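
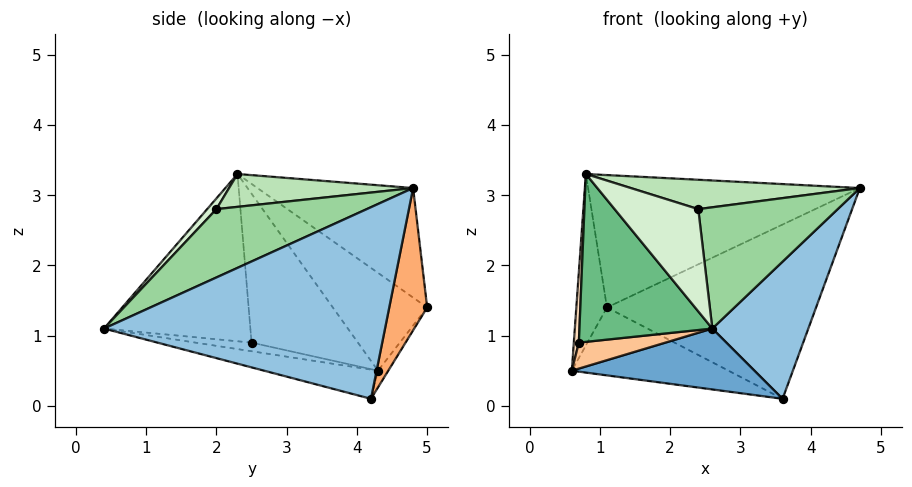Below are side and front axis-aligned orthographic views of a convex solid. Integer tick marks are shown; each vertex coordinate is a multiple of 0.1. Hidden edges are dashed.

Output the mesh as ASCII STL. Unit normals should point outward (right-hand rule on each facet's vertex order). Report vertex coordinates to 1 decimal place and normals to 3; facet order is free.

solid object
 facet normal -0.136 -0.218 -0.966
  outer loop
   vertex 3.6 4.2 0.1
   vertex 2.6 0.4 1.1
   vertex 0.6 4.3 0.5
  endloop
 endfacet
 facet normal 0.911 -0.311 -0.272
  outer loop
   vertex 3.6 4.2 0.1
   vertex 4.7 4.8 3.1
   vertex 2.6 0.4 1.1
  endloop
 endfacet
 facet normal -0.914 0.297 0.277
  outer loop
   vertex 1.1 5.0 1.4
   vertex 0.6 4.3 0.5
   vertex 0.8 2.3 3.3
  endloop
 endfacet
 facet normal -0.325 0.568 0.756
  outer loop
   vertex 1.1 5.0 1.4
   vertex 0.8 2.3 3.3
   vertex 4.7 4.8 3.1
  endloop
 endfacet
 facet normal -0.053 0.802 -0.595
  outer loop
   vertex 1.1 5.0 1.4
   vertex 3.6 4.2 0.1
   vertex 0.6 4.3 0.5
  endloop
 endfacet
 facet normal 0.173 0.952 -0.254
  outer loop
   vertex 1.1 5.0 1.4
   vertex 4.7 4.8 3.1
   vertex 3.6 4.2 0.1
  endloop
 endfacet
 facet normal -0.144 -0.222 -0.964
  outer loop
   vertex 0.7 2.5 0.9
   vertex 0.6 4.3 0.5
   vertex 2.6 0.4 1.1
  endloop
 endfacet
 facet normal -0.998 -0.047 0.038
  outer loop
   vertex 0.7 2.5 0.9
   vertex 0.8 2.3 3.3
   vertex 0.6 4.3 0.5
  endloop
 endfacet
 facet normal -0.740 -0.672 -0.025
  outer loop
   vertex 0.7 2.5 0.9
   vertex 2.6 0.4 1.1
   vertex 0.8 2.3 3.3
  endloop
 endfacet
 facet normal 0.593 -0.550 0.588
  outer loop
   vertex 2.4 2.0 2.8
   vertex 2.6 0.4 1.1
   vertex 4.7 4.8 3.1
  endloop
 endfacet
 facet normal 0.235 -0.292 0.927
  outer loop
   vertex 2.4 2.0 2.8
   vertex 4.7 4.8 3.1
   vertex 0.8 2.3 3.3
  endloop
 endfacet
 facet normal 0.080 -0.721 0.688
  outer loop
   vertex 2.4 2.0 2.8
   vertex 0.8 2.3 3.3
   vertex 2.6 0.4 1.1
  endloop
 endfacet
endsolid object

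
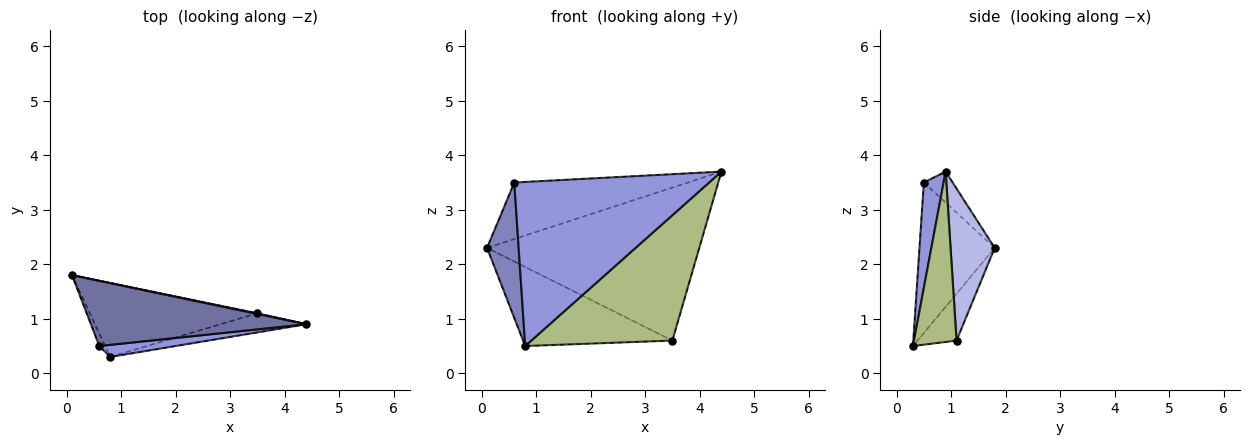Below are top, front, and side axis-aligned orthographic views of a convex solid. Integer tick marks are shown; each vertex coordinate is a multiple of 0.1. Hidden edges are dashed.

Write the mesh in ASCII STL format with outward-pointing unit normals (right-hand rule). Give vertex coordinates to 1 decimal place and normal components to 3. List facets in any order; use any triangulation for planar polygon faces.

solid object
 facet normal -0.108 0.652 0.751
  outer loop
   vertex 0.6 0.5 3.5
   vertex 4.4 0.9 3.7
   vertex 0.1 1.8 2.3
  endloop
 endfacet
 facet normal -0.921 -0.387 -0.036
  outer loop
   vertex 0.6 0.5 3.5
   vertex 0.1 1.8 2.3
   vertex 0.8 0.3 0.5
  endloop
 endfacet
 facet normal 0.101 -0.992 0.073
  outer loop
   vertex 0.6 0.5 3.5
   vertex 0.8 0.3 0.5
   vertex 4.4 0.9 3.7
  endloop
 endfacet
 facet normal 0.204 0.979 0.004
  outer loop
   vertex 3.5 1.1 0.6
   vertex 0.1 1.8 2.3
   vertex 4.4 0.9 3.7
  endloop
 endfacet
 facet normal -0.188 0.717 -0.671
  outer loop
   vertex 3.5 1.1 0.6
   vertex 0.8 0.3 0.5
   vertex 0.1 1.8 2.3
  endloop
 endfacet
 facet normal 0.286 -0.947 -0.144
  outer loop
   vertex 3.5 1.1 0.6
   vertex 4.4 0.9 3.7
   vertex 0.8 0.3 0.5
  endloop
 endfacet
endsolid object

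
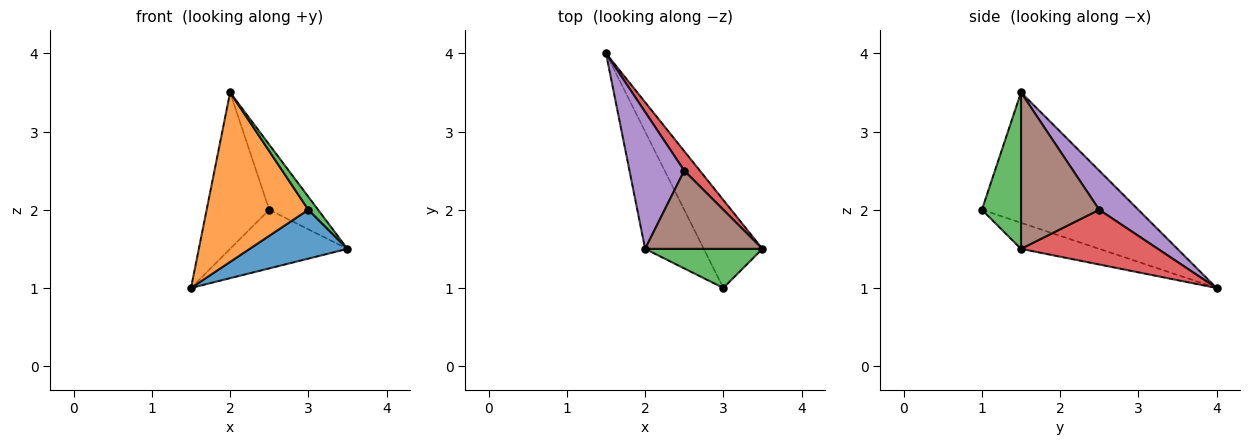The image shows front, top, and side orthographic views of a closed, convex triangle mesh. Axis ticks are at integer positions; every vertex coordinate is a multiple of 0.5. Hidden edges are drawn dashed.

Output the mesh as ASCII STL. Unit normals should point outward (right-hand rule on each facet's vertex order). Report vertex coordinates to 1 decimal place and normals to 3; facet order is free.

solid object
 facet normal -0.362 -0.453 -0.815
  outer loop
   vertex 3.0 1.0 2.0
   vertex 1.5 4.0 1.0
   vertex 3.5 1.5 1.5
  endloop
 endfacet
 facet normal -0.784 -0.510 -0.353
  outer loop
   vertex 3.0 1.0 2.0
   vertex 2.0 1.5 3.5
   vertex 1.5 4.0 1.0
  endloop
 endfacet
 facet normal 0.784 -0.196 0.588
  outer loop
   vertex 3.0 1.0 2.0
   vertex 3.5 1.5 1.5
   vertex 2.0 1.5 3.5
  endloop
 endfacet
 facet normal 0.742 0.636 0.212
  outer loop
   vertex 2.5 2.5 2.0
   vertex 3.5 1.5 1.5
   vertex 1.5 4.0 1.0
  endloop
 endfacet
 facet normal 0.426 0.681 0.596
  outer loop
   vertex 2.5 2.5 2.0
   vertex 1.5 4.0 1.0
   vertex 2.0 1.5 3.5
  endloop
 endfacet
 facet normal 0.716 0.447 0.537
  outer loop
   vertex 2.5 2.5 2.0
   vertex 2.0 1.5 3.5
   vertex 3.5 1.5 1.5
  endloop
 endfacet
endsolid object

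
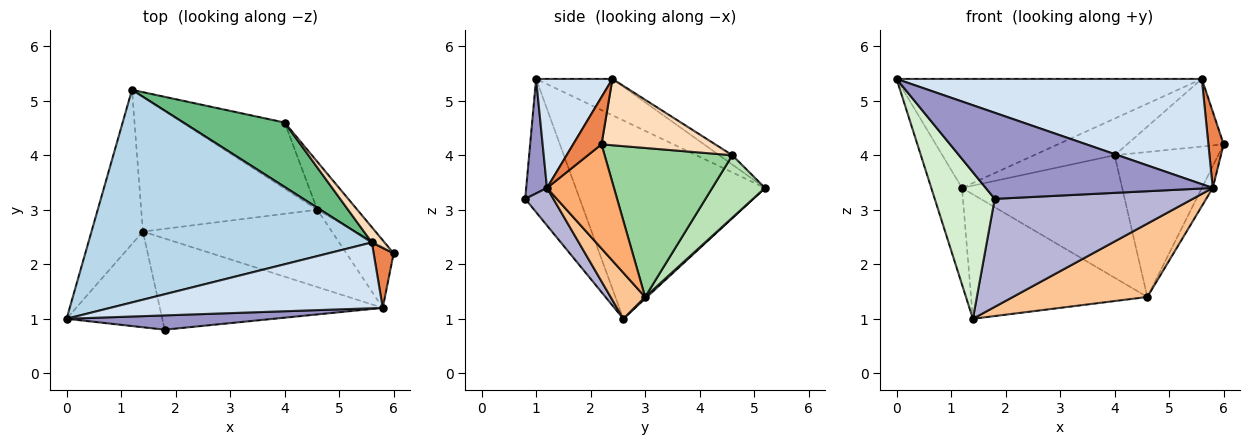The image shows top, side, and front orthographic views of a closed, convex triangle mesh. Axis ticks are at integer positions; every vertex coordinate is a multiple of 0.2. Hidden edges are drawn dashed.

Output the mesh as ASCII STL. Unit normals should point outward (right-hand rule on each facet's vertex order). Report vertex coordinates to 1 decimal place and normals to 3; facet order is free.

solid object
 facet normal -0.956 0.155 -0.248
  outer loop
   vertex 1.4 2.6 1.0
   vertex 0.0 1.0 5.4
   vertex 1.2 5.2 3.4
  endloop
 endfacet
 facet normal 0.007 0.679 -0.735
  outer loop
   vertex 4.6 3.0 1.4
   vertex 1.4 2.6 1.0
   vertex 1.2 5.2 3.4
  endloop
 endfacet
 facet normal -0.113 0.453 0.884
  outer loop
   vertex 5.6 2.4 5.4
   vertex 1.2 5.2 3.4
   vertex 0.0 1.0 5.4
  endloop
 endfacet
 facet normal 0.207 -0.830 0.518
  outer loop
   vertex 5.8 1.2 3.4
   vertex 5.6 2.4 5.4
   vertex 0.0 1.0 5.4
  endloop
 endfacet
 facet normal 0.825 -0.444 0.349
  outer loop
   vertex 5.8 1.2 3.4
   vertex 6.0 2.2 4.2
   vertex 5.6 2.4 5.4
  endloop
 endfacet
 facet normal 0.901 0.147 -0.409
  outer loop
   vertex 5.8 1.2 3.4
   vertex 4.6 3.0 1.4
   vertex 6.0 2.2 4.2
  endloop
 endfacet
 facet normal 0.174 -0.678 -0.714
  outer loop
   vertex 5.8 1.2 3.4
   vertex 1.4 2.6 1.0
   vertex 4.6 3.0 1.4
  endloop
 endfacet
 facet normal 0.754 0.641 0.145
  outer loop
   vertex 4.0 4.6 4.0
   vertex 5.6 2.4 5.4
   vertex 6.0 2.2 4.2
  endloop
 endfacet
 facet normal -0.080 0.493 0.866
  outer loop
   vertex 4.0 4.6 4.0
   vertex 1.2 5.2 3.4
   vertex 5.6 2.4 5.4
  endloop
 endfacet
 facet normal 0.760 0.617 -0.204
  outer loop
   vertex 4.0 4.6 4.0
   vertex 6.0 2.2 4.2
   vertex 4.6 3.0 1.4
  endloop
 endfacet
 facet normal 0.279 0.845 -0.456
  outer loop
   vertex 4.0 4.6 4.0
   vertex 4.6 3.0 1.4
   vertex 1.2 5.2 3.4
  endloop
 endfacet
 facet normal -0.606 -0.666 -0.435
  outer loop
   vertex 1.8 0.8 3.2
   vertex 0.0 1.0 5.4
   vertex 1.4 2.6 1.0
  endloop
 endfacet
 facet normal 0.090 -0.982 0.163
  outer loop
   vertex 1.8 0.8 3.2
   vertex 5.8 1.2 3.4
   vertex 0.0 1.0 5.4
  endloop
 endfacet
 facet normal 0.108 -0.760 -0.641
  outer loop
   vertex 1.8 0.8 3.2
   vertex 1.4 2.6 1.0
   vertex 5.8 1.2 3.4
  endloop
 endfacet
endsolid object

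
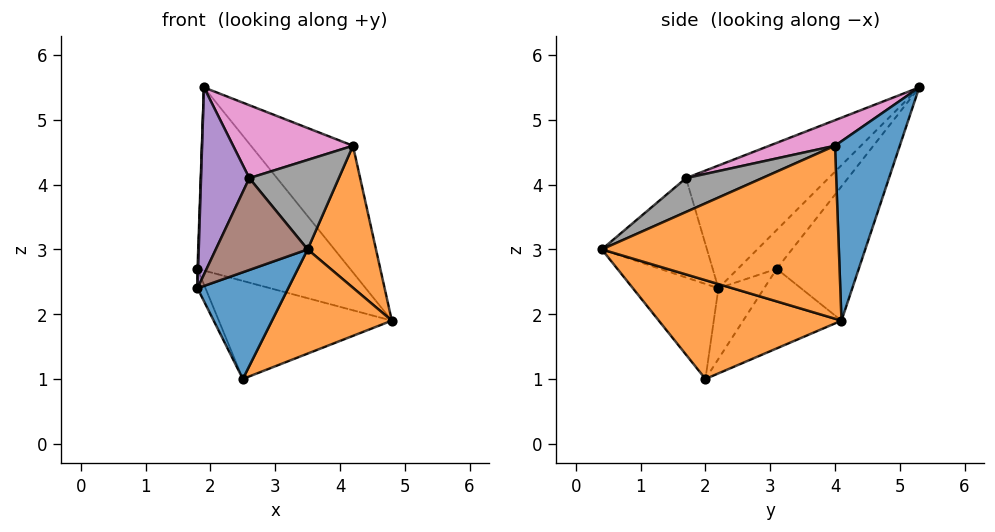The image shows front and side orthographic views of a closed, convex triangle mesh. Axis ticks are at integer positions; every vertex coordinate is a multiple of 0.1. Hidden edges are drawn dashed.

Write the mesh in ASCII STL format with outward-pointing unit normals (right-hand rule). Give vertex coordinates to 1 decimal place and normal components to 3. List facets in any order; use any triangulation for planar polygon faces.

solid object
 facet normal 0.530 0.835 0.149
  outer loop
   vertex 4.2 4.0 4.6
   vertex 4.8 4.1 1.9
   vertex 1.9 5.3 5.5
  endloop
 endfacet
 facet normal 0.942 -0.272 0.199
  outer loop
   vertex 4.2 4.0 4.6
   vertex 3.5 0.4 3.0
   vertex 4.8 4.1 1.9
  endloop
 endfacet
 facet normal -0.999 -0.016 0.048
  outer loop
   vertex 1.8 3.1 2.7
   vertex 1.8 2.2 2.4
   vertex 1.9 5.3 5.5
  endloop
 endfacet
 facet normal -0.393 0.730 -0.560
  outer loop
   vertex 1.8 3.1 2.7
   vertex 1.9 5.3 5.5
   vertex 4.8 4.1 1.9
  endloop
 endfacet
 facet normal -0.894 -0.303 0.331
  outer loop
   vertex 2.6 1.7 4.1
   vertex 1.9 5.3 5.5
   vertex 1.8 2.2 2.4
  endloop
 endfacet
 facet normal -0.744 -0.649 0.159
  outer loop
   vertex 2.6 1.7 4.1
   vertex 1.8 2.2 2.4
   vertex 3.5 0.4 3.0
  endloop
 endfacet
 facet normal 0.179 -0.326 0.928
  outer loop
   vertex 2.6 1.7 4.1
   vertex 4.2 4.0 4.6
   vertex 1.9 5.3 5.5
  endloop
 endfacet
 facet normal 0.371 -0.436 0.820
  outer loop
   vertex 2.6 1.7 4.1
   vertex 3.5 0.4 3.0
   vertex 4.2 4.0 4.6
  endloop
 endfacet
 facet normal -0.875 0.153 -0.459
  outer loop
   vertex 2.5 2.0 1.0
   vertex 1.8 2.2 2.4
   vertex 1.8 3.1 2.7
  endloop
 endfacet
 facet normal -0.392 0.690 -0.608
  outer loop
   vertex 2.5 2.0 1.0
   vertex 1.8 3.1 2.7
   vertex 4.8 4.1 1.9
  endloop
 endfacet
 facet normal -0.667 -0.708 -0.233
  outer loop
   vertex 2.5 2.0 1.0
   vertex 3.5 0.4 3.0
   vertex 1.8 2.2 2.4
  endloop
 endfacet
 facet normal 0.635 -0.417 -0.651
  outer loop
   vertex 2.5 2.0 1.0
   vertex 4.8 4.1 1.9
   vertex 3.5 0.4 3.0
  endloop
 endfacet
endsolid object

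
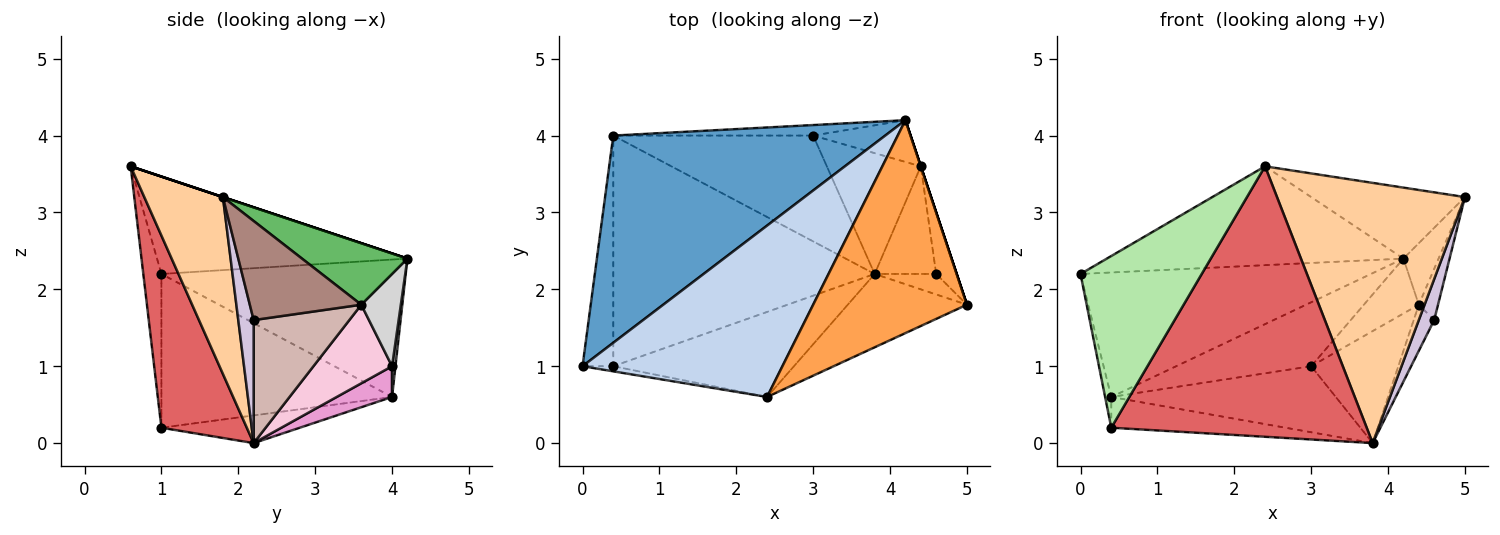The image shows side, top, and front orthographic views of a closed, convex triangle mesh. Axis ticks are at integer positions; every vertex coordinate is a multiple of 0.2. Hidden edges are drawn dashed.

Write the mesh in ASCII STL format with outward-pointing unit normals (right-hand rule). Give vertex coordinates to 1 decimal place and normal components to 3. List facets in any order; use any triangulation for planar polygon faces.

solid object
 facet normal -0.397 0.473 0.787
  outer loop
   vertex 0.4 4.0 0.6
   vertex 0.0 1.0 2.2
   vertex 4.2 4.2 2.4
  endloop
 endfacet
 facet normal -0.389 0.460 0.798
  outer loop
   vertex 2.4 0.6 3.6
   vertex 4.2 4.2 2.4
   vertex 0.0 1.0 2.2
  endloop
 endfacet
 facet normal 0.000 0.316 0.949
  outer loop
   vertex 2.4 0.6 3.6
   vertex 5.0 1.8 3.2
   vertex 4.2 4.2 2.4
  endloop
 endfacet
 facet normal 0.373 -0.893 -0.252
  outer loop
   vertex 2.4 0.6 3.6
   vertex 3.8 2.2 0.0
   vertex 5.0 1.8 3.2
  endloop
 endfacet
 facet normal 0.949 0.316 0.000
  outer loop
   vertex 4.4 3.6 1.8
   vertex 4.2 4.2 2.4
   vertex 5.0 1.8 3.2
  endloop
 endfacet
 facet normal -0.148 -0.989 -0.030
  outer loop
   vertex 0.4 1.0 0.2
   vertex 2.4 0.6 3.6
   vertex 0.0 1.0 2.2
  endloop
 endfacet
 facet normal 0.304 -0.909 -0.286
  outer loop
   vertex 0.4 1.0 0.2
   vertex 3.8 2.2 0.0
   vertex 2.4 0.6 3.6
  endloop
 endfacet
 facet normal -0.980 0.026 -0.196
  outer loop
   vertex 0.4 1.0 0.2
   vertex 0.0 1.0 2.2
   vertex 0.4 4.0 0.6
  endloop
 endfacet
 facet normal -0.104 0.131 -0.986
  outer loop
   vertex 0.4 1.0 0.2
   vertex 0.4 4.0 0.6
   vertex 3.8 2.2 0.0
  endloop
 endfacet
 facet normal 0.667 -0.667 -0.333
  outer loop
   vertex 4.6 2.2 1.6
   vertex 5.0 1.8 3.2
   vertex 3.8 2.2 0.0
  endloop
 endfacet
 facet normal 0.966 0.166 -0.200
  outer loop
   vertex 4.6 2.2 1.6
   vertex 4.4 3.6 1.8
   vertex 5.0 1.8 3.2
  endloop
 endfacet
 facet normal 0.878 0.188 -0.439
  outer loop
   vertex 4.6 2.2 1.6
   vertex 3.8 2.2 0.0
   vertex 4.4 3.6 1.8
  endloop
 endfacet
 facet normal 0.129 0.525 -0.841
  outer loop
   vertex 3.0 4.0 1.0
   vertex 3.8 2.2 0.0
   vertex 0.4 4.0 0.6
  endloop
 endfacet
 facet normal 0.523 0.580 -0.625
  outer loop
   vertex 3.0 4.0 1.0
   vertex 4.4 3.6 1.8
   vertex 3.8 2.2 0.0
  endloop
 endfacet
 facet normal 0.025 0.986 -0.162
  outer loop
   vertex 3.0 4.0 1.0
   vertex 0.4 4.0 0.6
   vertex 4.2 4.2 2.4
  endloop
 endfacet
 facet normal 0.497 0.691 -0.525
  outer loop
   vertex 3.0 4.0 1.0
   vertex 4.2 4.2 2.4
   vertex 4.4 3.6 1.8
  endloop
 endfacet
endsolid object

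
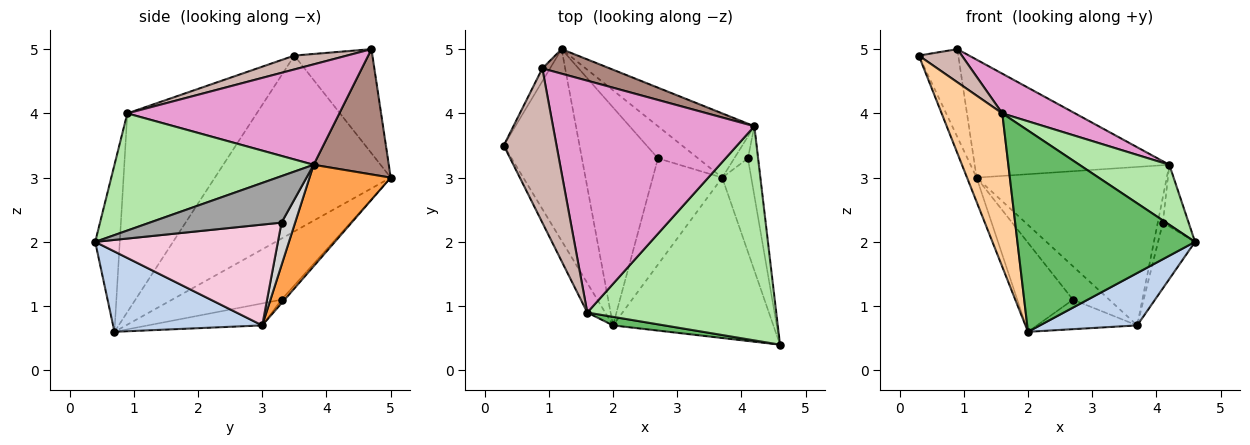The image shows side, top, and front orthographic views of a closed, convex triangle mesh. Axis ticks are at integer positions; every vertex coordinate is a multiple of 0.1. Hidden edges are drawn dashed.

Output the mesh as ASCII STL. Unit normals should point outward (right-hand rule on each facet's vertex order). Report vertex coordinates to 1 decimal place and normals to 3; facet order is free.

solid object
 facet normal -0.917 0.050 -0.395
  outer loop
   vertex 2.0 0.7 0.6
   vertex 0.3 3.5 4.9
   vertex 1.2 5.0 3.0
  endloop
 endfacet
 facet normal 0.430 -0.280 -0.858
  outer loop
   vertex 3.7 3.0 0.7
   vertex 4.6 0.4 2.0
   vertex 2.0 0.7 0.6
  endloop
 endfacet
 facet normal 0.368 0.862 -0.349
  outer loop
   vertex 4.2 3.8 3.2
   vertex 3.7 3.0 0.7
   vertex 1.2 5.0 3.0
  endloop
 endfacet
 facet normal -0.902 -0.423 -0.081
  outer loop
   vertex 1.6 0.9 4.0
   vertex 0.3 3.5 4.9
   vertex 2.0 0.7 0.6
  endloop
 endfacet
 facet normal -0.137 -0.990 0.042
  outer loop
   vertex 1.6 0.9 4.0
   vertex 2.0 0.7 0.6
   vertex 4.6 0.4 2.0
  endloop
 endfacet
 facet normal 0.513 -0.232 0.827
  outer loop
   vertex 1.6 0.9 4.0
   vertex 4.6 0.4 2.0
   vertex 4.2 3.8 3.2
  endloop
 endfacet
 facet normal -0.597 0.304 -0.743
  outer loop
   vertex 2.7 3.3 1.1
   vertex 2.0 0.7 0.6
   vertex 1.2 5.0 3.0
  endloop
 endfacet
 facet normal -0.061 0.719 -0.692
  outer loop
   vertex 2.7 3.3 1.1
   vertex 1.2 5.0 3.0
   vertex 3.7 3.0 0.7
  endloop
 endfacet
 facet normal -0.292 0.256 -0.922
  outer loop
   vertex 2.7 3.3 1.1
   vertex 3.7 3.0 0.7
   vertex 2.0 0.7 0.6
  endloop
 endfacet
 facet normal -0.890 0.451 -0.066
  outer loop
   vertex 0.9 4.7 5.0
   vertex 1.2 5.0 3.0
   vertex 0.3 3.5 4.9
  endloop
 endfacet
 facet normal 0.354 0.916 0.190
  outer loop
   vertex 0.9 4.7 5.0
   vertex 4.2 3.8 3.2
   vertex 1.2 5.0 3.0
  endloop
 endfacet
 facet normal 0.249 -0.203 0.947
  outer loop
   vertex 0.9 4.7 5.0
   vertex 0.3 3.5 4.9
   vertex 1.6 0.9 4.0
  endloop
 endfacet
 facet normal 0.441 -0.152 0.885
  outer loop
   vertex 0.9 4.7 5.0
   vertex 1.6 0.9 4.0
   vertex 4.2 3.8 3.2
  endloop
 endfacet
 facet normal 0.943 0.191 -0.272
  outer loop
   vertex 4.1 3.3 2.3
   vertex 4.6 0.4 2.0
   vertex 3.7 3.0 0.7
  endloop
 endfacet
 facet normal 0.959 0.187 -0.211
  outer loop
   vertex 4.1 3.3 2.3
   vertex 4.2 3.8 3.2
   vertex 4.6 0.4 2.0
  endloop
 endfacet
 facet normal 0.896 0.338 -0.287
  outer loop
   vertex 4.1 3.3 2.3
   vertex 3.7 3.0 0.7
   vertex 4.2 3.8 3.2
  endloop
 endfacet
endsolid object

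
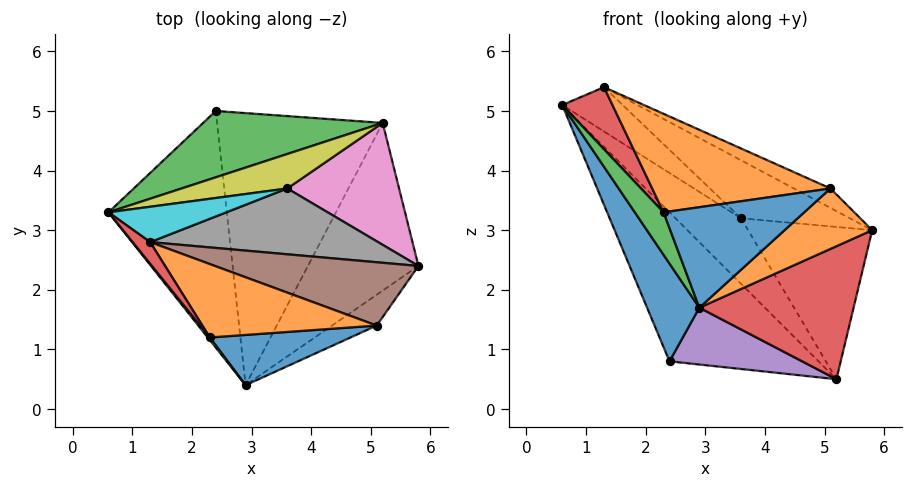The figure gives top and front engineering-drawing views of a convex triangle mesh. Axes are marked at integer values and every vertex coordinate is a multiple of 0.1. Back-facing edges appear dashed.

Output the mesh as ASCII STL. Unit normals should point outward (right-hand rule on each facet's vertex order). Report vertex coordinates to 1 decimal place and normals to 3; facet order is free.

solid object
 facet normal -0.879 -0.182 -0.440
  outer loop
   vertex 2.4 5.0 0.8
   vertex 2.9 0.4 1.7
   vertex 0.6 3.3 5.1
  endloop
 endfacet
 facet normal 0.633 -0.689 -0.352
  outer loop
   vertex 5.1 1.4 3.7
   vertex 2.9 0.4 1.7
   vertex 5.8 2.4 3.0
  endloop
 endfacet
 facet normal 0.108 0.908 0.404
  outer loop
   vertex 5.2 4.8 0.5
   vertex 2.4 5.0 0.8
   vertex 0.6 3.3 5.1
  endloop
 endfacet
 facet normal 0.615 -0.490 -0.618
  outer loop
   vertex 5.2 4.8 0.5
   vertex 5.8 2.4 3.0
   vertex 2.9 0.4 1.7
  endloop
 endfacet
 facet normal -0.119 -0.203 -0.972
  outer loop
   vertex 5.2 4.8 0.5
   vertex 2.9 0.4 1.7
   vertex 2.4 5.0 0.8
  endloop
 endfacet
 facet normal 0.472 0.259 0.842
  outer loop
   vertex 1.3 2.8 5.4
   vertex 5.1 1.4 3.7
   vertex 5.8 2.4 3.0
  endloop
 endfacet
 facet normal 0.460 0.693 0.555
  outer loop
   vertex 3.6 3.7 3.2
   vertex 5.8 2.4 3.0
   vertex 5.2 4.8 0.5
  endloop
 endfacet
 facet normal 0.417 0.601 0.682
  outer loop
   vertex 3.6 3.7 3.2
   vertex 1.3 2.8 5.4
   vertex 5.8 2.4 3.0
  endloop
 endfacet
 facet normal 0.174 0.872 0.458
  outer loop
   vertex 3.6 3.7 3.2
   vertex 5.2 4.8 0.5
   vertex 0.6 3.3 5.1
  endloop
 endfacet
 facet normal 0.279 0.750 0.599
  outer loop
   vertex 3.6 3.7 3.2
   vertex 0.6 3.3 5.1
   vertex 1.3 2.8 5.4
  endloop
 endfacet
 facet normal 0.000 -0.894 0.447
  outer loop
   vertex 2.3 1.2 3.3
   vertex 2.9 0.4 1.7
   vertex 5.1 1.4 3.7
  endloop
 endfacet
 facet normal -0.028 -0.802 0.597
  outer loop
   vertex 2.3 1.2 3.3
   vertex 5.1 1.4 3.7
   vertex 1.3 2.8 5.4
  endloop
 endfacet
 facet normal -0.760 -0.649 0.040
  outer loop
   vertex 2.3 1.2 3.3
   vertex 0.6 3.3 5.1
   vertex 2.9 0.4 1.7
  endloop
 endfacet
 facet normal -0.632 -0.731 0.256
  outer loop
   vertex 2.3 1.2 3.3
   vertex 1.3 2.8 5.4
   vertex 0.6 3.3 5.1
  endloop
 endfacet
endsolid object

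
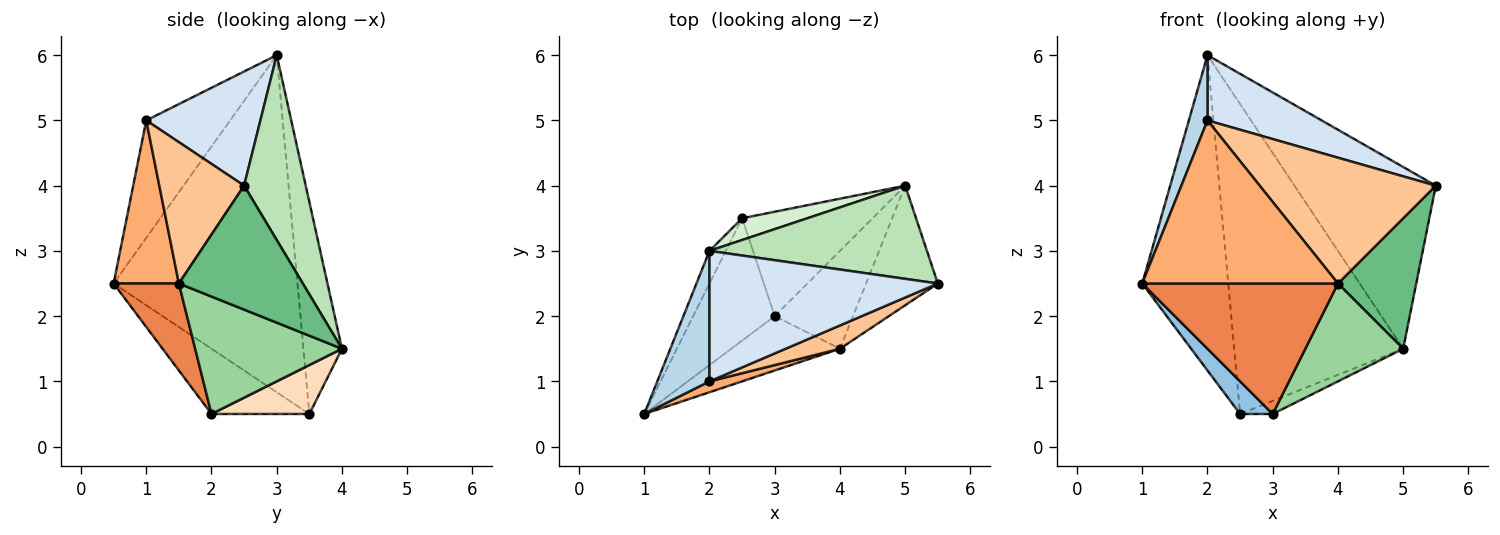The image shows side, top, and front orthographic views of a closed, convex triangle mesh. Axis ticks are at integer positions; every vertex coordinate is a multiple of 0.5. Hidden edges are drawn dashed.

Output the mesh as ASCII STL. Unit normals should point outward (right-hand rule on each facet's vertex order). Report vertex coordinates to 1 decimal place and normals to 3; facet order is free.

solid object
 facet normal -0.905 0.423 -0.044
  outer loop
   vertex 2.0 3.0 6.0
   vertex 2.5 3.5 0.5
   vertex 1.0 0.5 2.5
  endloop
 endfacet
 facet normal -0.612 -0.204 -0.764
  outer loop
   vertex 3.0 2.0 0.5
   vertex 1.0 0.5 2.5
   vertex 2.5 3.5 0.5
  endloop
 endfacet
 facet normal -0.896 -0.199 0.398
  outer loop
   vertex 2.0 1.0 5.0
   vertex 2.0 3.0 6.0
   vertex 1.0 0.5 2.5
  endloop
 endfacet
 facet normal 0.408 -0.408 0.816
  outer loop
   vertex 2.0 1.0 5.0
   vertex 5.5 2.5 4.0
   vertex 2.0 3.0 6.0
  endloop
 endfacet
 facet normal 0.294 -0.882 -0.368
  outer loop
   vertex 4.0 1.5 2.5
   vertex 1.0 0.5 2.5
   vertex 3.0 2.0 0.5
  endloop
 endfacet
 facet normal 0.316 -0.947 0.063
  outer loop
   vertex 4.0 1.5 2.5
   vertex 2.0 1.0 5.0
   vertex 1.0 0.5 2.5
  endloop
 endfacet
 facet normal 0.428 -0.889 0.165
  outer loop
   vertex 4.0 1.5 2.5
   vertex 5.5 2.5 4.0
   vertex 2.0 1.0 5.0
  endloop
 endfacet
 facet normal 0.349 0.116 -0.930
  outer loop
   vertex 5.0 4.0 1.5
   vertex 3.0 2.0 0.5
   vertex 2.5 3.5 0.5
  endloop
 endfacet
 facet normal 0.759 -0.480 -0.440
  outer loop
   vertex 5.0 4.0 1.5
   vertex 5.5 2.5 4.0
   vertex 4.0 1.5 2.5
  endloop
 endfacet
 facet normal 0.728 -0.485 -0.485
  outer loop
   vertex 5.0 4.0 1.5
   vertex 4.0 1.5 2.5
   vertex 3.0 2.0 0.5
  endloop
 endfacet
 facet normal 0.362 0.830 0.425
  outer loop
   vertex 5.0 4.0 1.5
   vertex 2.0 3.0 6.0
   vertex 5.5 2.5 4.0
  endloop
 endfacet
 facet normal -0.222 0.973 0.068
  outer loop
   vertex 5.0 4.0 1.5
   vertex 2.5 3.5 0.5
   vertex 2.0 3.0 6.0
  endloop
 endfacet
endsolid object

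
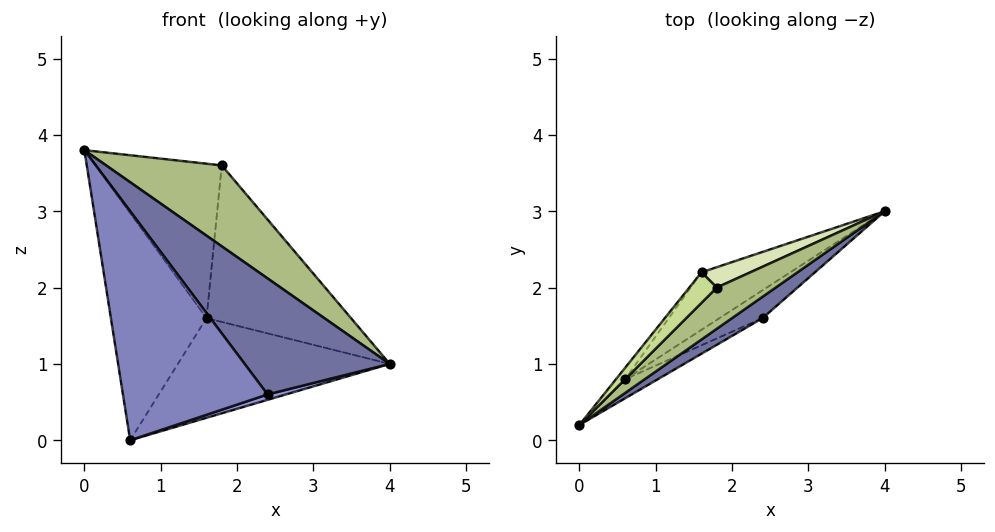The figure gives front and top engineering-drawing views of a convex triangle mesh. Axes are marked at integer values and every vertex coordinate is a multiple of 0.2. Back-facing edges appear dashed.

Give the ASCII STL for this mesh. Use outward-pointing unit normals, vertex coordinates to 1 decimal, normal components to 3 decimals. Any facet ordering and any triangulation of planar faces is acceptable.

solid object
 facet normal 0.632 -0.762 0.140
  outer loop
   vertex 2.4 1.6 0.6
   vertex 4.0 3.0 1.0
   vertex 0.0 0.2 3.8
  endloop
 endfacet
 facet normal 0.426 -0.902 -0.075
  outer loop
   vertex 2.4 1.6 0.6
   vertex 0.0 0.2 3.8
   vertex 0.6 0.8 0.0
  endloop
 endfacet
 facet normal 0.381 -0.176 -0.908
  outer loop
   vertex 2.4 1.6 0.6
   vertex 0.6 0.8 0.0
   vertex 4.0 3.0 1.0
  endloop
 endfacet
 facet normal -0.797 0.604 -0.030
  outer loop
   vertex 1.6 2.2 1.6
   vertex 0.6 0.8 0.0
   vertex 0.0 0.2 3.8
  endloop
 endfacet
 facet normal -0.382 0.801 -0.462
  outer loop
   vertex 1.6 2.2 1.6
   vertex 4.0 3.0 1.0
   vertex 0.6 0.8 0.0
  endloop
 endfacet
 facet normal 0.685 -0.649 0.330
  outer loop
   vertex 1.8 2.0 3.6
   vertex 0.0 0.2 3.8
   vertex 4.0 3.0 1.0
  endloop
 endfacet
 facet normal -0.692 0.708 0.140
  outer loop
   vertex 1.8 2.0 3.6
   vertex 1.6 2.2 1.6
   vertex 0.0 0.2 3.8
  endloop
 endfacet
 facet normal -0.286 0.950 0.124
  outer loop
   vertex 1.8 2.0 3.6
   vertex 4.0 3.0 1.0
   vertex 1.6 2.2 1.6
  endloop
 endfacet
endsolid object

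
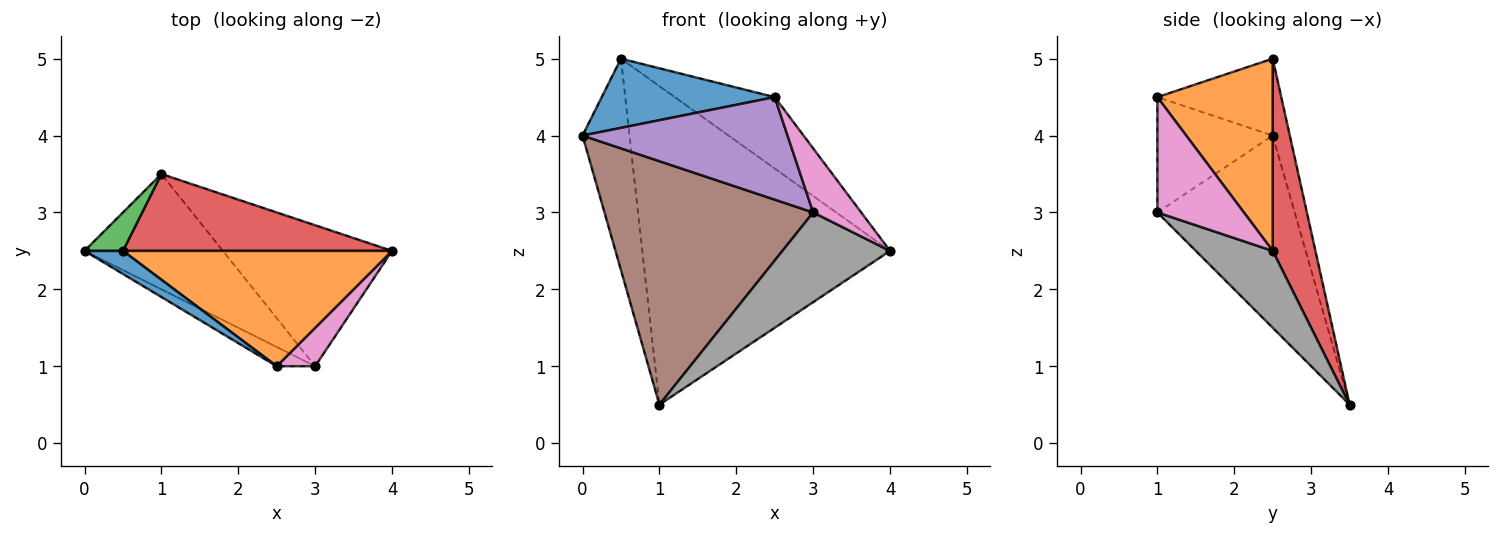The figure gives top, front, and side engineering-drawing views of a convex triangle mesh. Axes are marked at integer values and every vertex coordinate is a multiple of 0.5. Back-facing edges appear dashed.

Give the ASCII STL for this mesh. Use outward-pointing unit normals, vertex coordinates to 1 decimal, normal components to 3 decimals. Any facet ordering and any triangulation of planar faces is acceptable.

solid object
 facet normal -0.535 -0.802 0.267
  outer loop
   vertex 0.5 2.5 5.0
   vertex 0.0 2.5 4.0
   vertex 2.5 1.0 4.5
  endloop
 endfacet
 facet normal 0.519 0.450 0.727
  outer loop
   vertex 0.5 2.5 5.0
   vertex 2.5 1.0 4.5
   vertex 4.0 2.5 2.5
  endloop
 endfacet
 facet normal -0.337 0.926 0.168
  outer loop
   vertex 0.5 2.5 5.0
   vertex 1.0 3.5 0.5
   vertex 0.0 2.5 4.0
  endloop
 endfacet
 facet normal 0.165 0.959 0.231
  outer loop
   vertex 0.5 2.5 5.0
   vertex 4.0 2.5 2.5
   vertex 1.0 3.5 0.5
  endloop
 endfacet
 facet normal -0.484 -0.860 -0.161
  outer loop
   vertex 3.0 1.0 3.0
   vertex 2.5 1.0 4.5
   vertex 0.0 2.5 4.0
  endloop
 endfacet
 facet normal -0.511 -0.777 -0.368
  outer loop
   vertex 3.0 1.0 3.0
   vertex 0.0 2.5 4.0
   vertex 1.0 3.5 0.5
  endloop
 endfacet
 facet normal 0.839 -0.466 0.280
  outer loop
   vertex 3.0 1.0 3.0
   vertex 4.0 2.5 2.5
   vertex 2.5 1.0 4.5
  endloop
 endfacet
 facet normal 0.358 -0.501 -0.788
  outer loop
   vertex 3.0 1.0 3.0
   vertex 1.0 3.5 0.5
   vertex 4.0 2.5 2.5
  endloop
 endfacet
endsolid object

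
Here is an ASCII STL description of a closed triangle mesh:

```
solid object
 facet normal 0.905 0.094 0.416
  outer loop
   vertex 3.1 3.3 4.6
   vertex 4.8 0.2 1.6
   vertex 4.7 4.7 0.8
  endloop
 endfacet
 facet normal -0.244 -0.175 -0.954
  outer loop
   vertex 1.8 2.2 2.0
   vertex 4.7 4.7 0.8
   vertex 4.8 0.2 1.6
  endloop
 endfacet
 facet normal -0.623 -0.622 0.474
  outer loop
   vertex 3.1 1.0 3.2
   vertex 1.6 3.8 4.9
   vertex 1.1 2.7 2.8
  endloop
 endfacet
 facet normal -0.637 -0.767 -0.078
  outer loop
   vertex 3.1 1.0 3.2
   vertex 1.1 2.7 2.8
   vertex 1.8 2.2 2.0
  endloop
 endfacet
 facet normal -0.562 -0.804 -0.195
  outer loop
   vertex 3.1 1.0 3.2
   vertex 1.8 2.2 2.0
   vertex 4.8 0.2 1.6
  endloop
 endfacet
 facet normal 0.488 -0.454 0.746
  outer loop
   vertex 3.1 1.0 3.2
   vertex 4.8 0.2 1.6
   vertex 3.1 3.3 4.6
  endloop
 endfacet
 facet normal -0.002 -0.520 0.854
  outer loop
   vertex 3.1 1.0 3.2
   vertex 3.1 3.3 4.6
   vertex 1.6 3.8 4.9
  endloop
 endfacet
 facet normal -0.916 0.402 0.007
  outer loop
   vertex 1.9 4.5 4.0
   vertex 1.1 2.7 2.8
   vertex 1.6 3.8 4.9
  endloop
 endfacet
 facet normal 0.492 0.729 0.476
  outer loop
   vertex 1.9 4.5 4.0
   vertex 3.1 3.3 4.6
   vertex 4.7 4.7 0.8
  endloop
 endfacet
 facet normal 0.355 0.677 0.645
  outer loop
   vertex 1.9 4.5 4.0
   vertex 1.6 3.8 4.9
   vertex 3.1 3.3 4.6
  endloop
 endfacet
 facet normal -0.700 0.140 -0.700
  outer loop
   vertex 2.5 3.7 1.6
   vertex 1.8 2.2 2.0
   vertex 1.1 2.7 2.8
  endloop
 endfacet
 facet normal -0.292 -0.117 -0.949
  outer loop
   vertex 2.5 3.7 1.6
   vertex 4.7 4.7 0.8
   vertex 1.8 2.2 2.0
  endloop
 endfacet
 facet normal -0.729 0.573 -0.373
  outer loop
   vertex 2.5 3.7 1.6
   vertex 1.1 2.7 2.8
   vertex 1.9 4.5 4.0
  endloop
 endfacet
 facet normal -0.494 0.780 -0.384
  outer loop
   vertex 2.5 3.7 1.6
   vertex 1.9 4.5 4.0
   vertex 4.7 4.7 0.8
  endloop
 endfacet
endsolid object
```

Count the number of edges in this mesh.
21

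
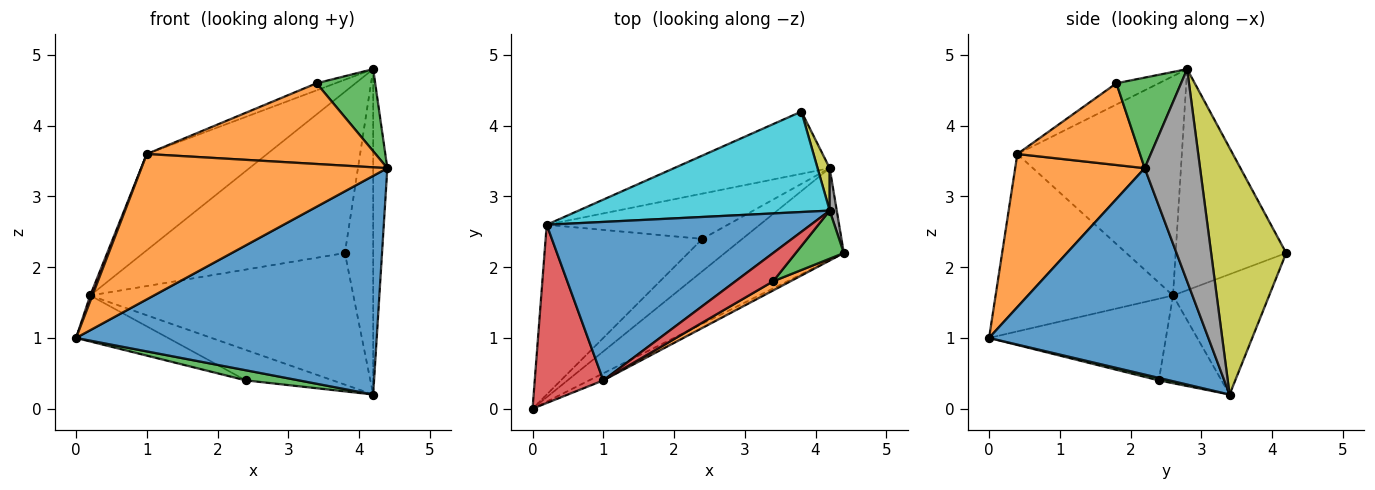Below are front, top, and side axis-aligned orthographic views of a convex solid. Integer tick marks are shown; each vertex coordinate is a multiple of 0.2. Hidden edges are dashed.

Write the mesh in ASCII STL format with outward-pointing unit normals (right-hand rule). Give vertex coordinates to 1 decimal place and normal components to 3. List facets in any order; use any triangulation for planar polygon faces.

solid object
 facet normal 0.558 -0.765 -0.322
  outer loop
   vertex 4.2 3.4 0.2
   vertex 4.4 2.2 3.4
   vertex 0.0 0.0 1.0
  endloop
 endfacet
 facet normal 0.465 -0.884 -0.043
  outer loop
   vertex 1.0 0.4 3.6
   vertex 0.0 0.0 1.0
   vertex 4.4 2.2 3.4
  endloop
 endfacet
 facet normal 0.060 -0.298 -0.953
  outer loop
   vertex 2.4 2.4 0.4
   vertex 4.2 3.4 0.2
   vertex 0.0 0.0 1.0
  endloop
 endfacet
 facet normal -0.933 -0.011 0.360
  outer loop
   vertex 0.2 2.6 1.6
   vertex 0.0 0.0 1.0
   vertex 1.0 0.4 3.6
  endloop
 endfacet
 facet normal -0.449 0.234 -0.862
  outer loop
   vertex 0.2 2.6 1.6
   vertex 2.4 2.4 0.4
   vertex 0.0 0.0 1.0
  endloop
 endfacet
 facet normal -0.314 0.858 -0.406
  outer loop
   vertex 0.2 2.6 1.6
   vertex 3.8 4.2 2.2
   vertex 4.2 3.4 0.2
  endloop
 endfacet
 facet normal -0.373 0.517 -0.770
  outer loop
   vertex 0.2 2.6 1.6
   vertex 4.2 3.4 0.2
   vertex 2.4 2.4 0.4
  endloop
 endfacet
 facet normal 0.968 0.247 0.032
  outer loop
   vertex 4.2 2.8 4.8
   vertex 4.4 2.2 3.4
   vertex 4.2 3.4 0.2
  endloop
 endfacet
 facet normal 0.935 0.352 0.046
  outer loop
   vertex 4.2 2.8 4.8
   vertex 4.2 3.4 0.2
   vertex 3.8 4.2 2.2
  endloop
 endfacet
 facet normal -0.422 0.770 0.479
  outer loop
   vertex 4.2 2.8 4.8
   vertex 3.8 4.2 2.2
   vertex 0.2 2.6 1.6
  endloop
 endfacet
 facet normal -0.579 0.423 0.697
  outer loop
   vertex 4.2 2.8 4.8
   vertex 0.2 2.6 1.6
   vertex 1.0 0.4 3.6
  endloop
 endfacet
 facet normal 0.470 -0.877 0.099
  outer loop
   vertex 3.4 1.8 4.6
   vertex 1.0 0.4 3.6
   vertex 4.4 2.2 3.4
  endloop
 endfacet
 facet normal 0.689 -0.625 0.366
  outer loop
   vertex 3.4 1.8 4.6
   vertex 4.4 2.2 3.4
   vertex 4.2 2.8 4.8
  endloop
 endfacet
 facet normal -0.479 0.213 0.852
  outer loop
   vertex 3.4 1.8 4.6
   vertex 4.2 2.8 4.8
   vertex 1.0 0.4 3.6
  endloop
 endfacet
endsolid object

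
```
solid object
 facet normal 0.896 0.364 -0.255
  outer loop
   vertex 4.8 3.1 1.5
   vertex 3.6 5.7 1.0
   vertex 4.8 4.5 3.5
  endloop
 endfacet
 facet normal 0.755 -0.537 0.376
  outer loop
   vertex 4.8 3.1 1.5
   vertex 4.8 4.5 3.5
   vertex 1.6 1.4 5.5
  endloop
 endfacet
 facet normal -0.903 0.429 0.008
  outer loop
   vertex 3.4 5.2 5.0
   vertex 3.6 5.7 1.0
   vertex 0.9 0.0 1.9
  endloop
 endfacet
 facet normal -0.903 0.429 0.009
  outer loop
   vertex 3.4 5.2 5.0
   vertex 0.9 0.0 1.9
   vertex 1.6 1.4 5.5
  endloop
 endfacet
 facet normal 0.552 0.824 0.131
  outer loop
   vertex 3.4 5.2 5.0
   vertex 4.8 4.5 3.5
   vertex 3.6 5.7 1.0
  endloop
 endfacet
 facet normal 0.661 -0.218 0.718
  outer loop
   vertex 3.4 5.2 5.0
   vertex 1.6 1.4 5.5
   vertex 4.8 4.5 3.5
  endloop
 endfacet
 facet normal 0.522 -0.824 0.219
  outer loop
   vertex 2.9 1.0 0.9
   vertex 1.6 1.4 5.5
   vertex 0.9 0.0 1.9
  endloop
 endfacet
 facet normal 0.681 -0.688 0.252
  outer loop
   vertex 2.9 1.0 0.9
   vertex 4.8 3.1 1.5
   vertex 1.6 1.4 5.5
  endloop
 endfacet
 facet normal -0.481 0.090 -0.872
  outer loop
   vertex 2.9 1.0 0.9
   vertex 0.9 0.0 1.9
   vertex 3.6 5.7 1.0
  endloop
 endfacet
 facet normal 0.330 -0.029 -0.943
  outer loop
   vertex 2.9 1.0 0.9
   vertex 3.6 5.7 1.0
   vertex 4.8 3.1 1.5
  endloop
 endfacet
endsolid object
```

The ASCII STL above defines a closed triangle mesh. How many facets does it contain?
10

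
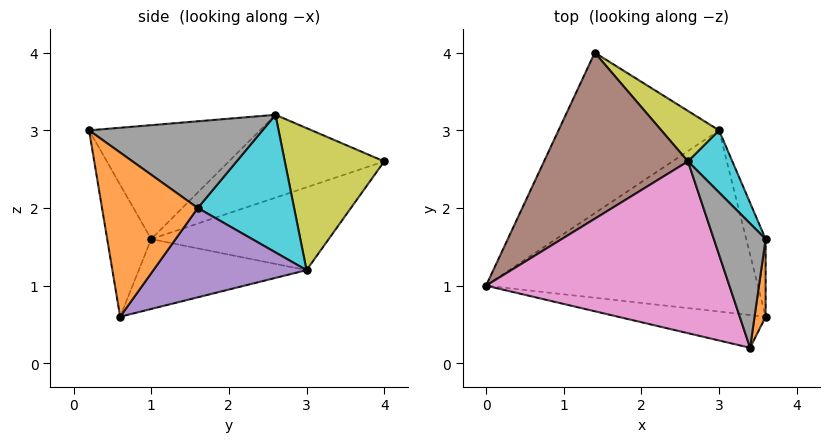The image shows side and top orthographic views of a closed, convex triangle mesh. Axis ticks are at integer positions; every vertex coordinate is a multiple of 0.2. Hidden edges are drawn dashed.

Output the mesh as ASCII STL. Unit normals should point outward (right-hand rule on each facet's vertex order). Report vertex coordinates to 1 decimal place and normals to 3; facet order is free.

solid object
 facet normal -0.157 -0.972 -0.175
  outer loop
   vertex 3.4 0.2 3.0
   vertex 0.0 1.0 1.6
   vertex 3.6 0.6 0.6
  endloop
 endfacet
 facet normal 0.993 -0.094 0.067
  outer loop
   vertex 3.6 1.6 2.0
   vertex 3.4 0.2 3.0
   vertex 3.6 0.6 0.6
  endloop
 endfacet
 facet normal -0.245 0.177 -0.953
  outer loop
   vertex 3.0 3.0 1.2
   vertex 3.6 0.6 0.6
   vertex 0.0 1.0 1.6
  endloop
 endfacet
 facet normal -0.409 0.454 -0.792
  outer loop
   vertex 3.0 3.0 1.2
   vertex 0.0 1.0 1.6
   vertex 1.4 4.0 2.6
  endloop
 endfacet
 facet normal 0.937 0.285 -0.204
  outer loop
   vertex 3.0 3.0 1.2
   vertex 3.6 1.6 2.0
   vertex 3.6 0.6 0.6
  endloop
 endfacet
 facet normal -0.498 -0.056 0.865
  outer loop
   vertex 2.6 2.6 3.2
   vertex 1.4 4.0 2.6
   vertex 0.0 1.0 1.6
  endloop
 endfacet
 facet normal -0.414 -0.212 0.885
  outer loop
   vertex 2.6 2.6 3.2
   vertex 0.0 1.0 1.6
   vertex 3.4 0.2 3.0
  endloop
 endfacet
 facet normal 0.834 0.237 0.498
  outer loop
   vertex 2.6 2.6 3.2
   vertex 3.4 0.2 3.0
   vertex 3.6 1.6 2.0
  endloop
 endfacet
 facet normal 0.670 0.691 0.272
  outer loop
   vertex 2.6 2.6 3.2
   vertex 3.0 3.0 1.2
   vertex 1.4 4.0 2.6
  endloop
 endfacet
 facet normal 0.822 0.504 0.265
  outer loop
   vertex 2.6 2.6 3.2
   vertex 3.6 1.6 2.0
   vertex 3.0 3.0 1.2
  endloop
 endfacet
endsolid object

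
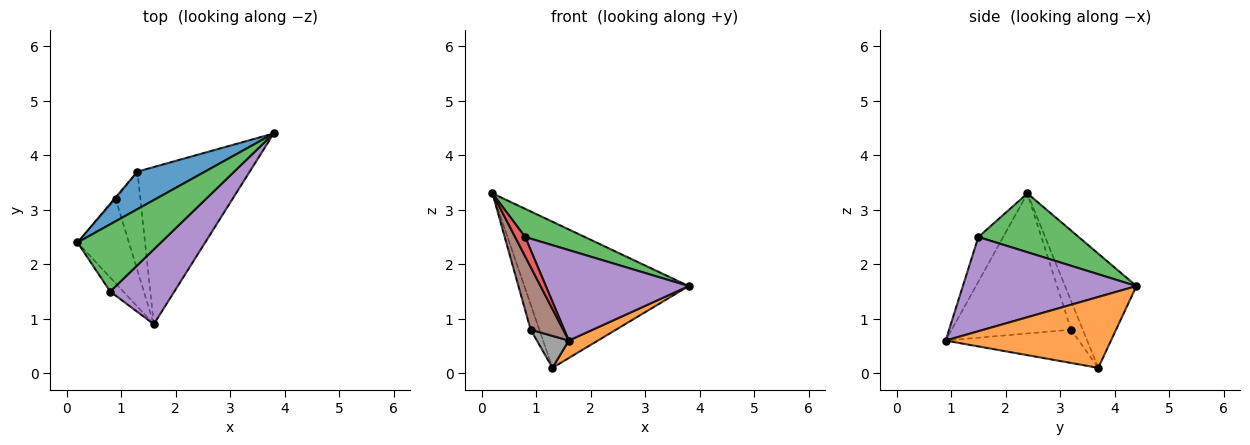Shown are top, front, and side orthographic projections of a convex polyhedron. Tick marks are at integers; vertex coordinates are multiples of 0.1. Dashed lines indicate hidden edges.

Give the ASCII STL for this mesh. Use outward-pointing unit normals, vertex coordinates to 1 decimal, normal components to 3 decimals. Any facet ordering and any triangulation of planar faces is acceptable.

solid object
 facet normal -0.388 0.893 0.229
  outer loop
   vertex 1.3 3.7 0.1
   vertex 0.2 2.4 3.3
   vertex 3.8 4.4 1.6
  endloop
 endfacet
 facet normal 0.531 -0.093 -0.842
  outer loop
   vertex 1.3 3.7 0.1
   vertex 3.8 4.4 1.6
   vertex 1.6 0.9 0.6
  endloop
 endfacet
 facet normal 0.545 -0.324 0.773
  outer loop
   vertex 0.8 1.5 2.5
   vertex 3.8 4.4 1.6
   vertex 0.2 2.4 3.3
  endloop
 endfacet
 facet normal -0.894 -0.363 -0.262
  outer loop
   vertex 0.8 1.5 2.5
   vertex 0.2 2.4 3.3
   vertex 1.6 0.9 0.6
  endloop
 endfacet
 facet normal 0.683 -0.563 0.465
  outer loop
   vertex 0.8 1.5 2.5
   vertex 1.6 0.9 0.6
   vertex 3.8 4.4 1.6
  endloop
 endfacet
 facet normal -0.909 -0.248 -0.334
  outer loop
   vertex 0.9 3.2 0.8
   vertex 1.6 0.9 0.6
   vertex 0.2 2.4 3.3
  endloop
 endfacet
 facet normal -0.804 0.594 -0.035
  outer loop
   vertex 0.9 3.2 0.8
   vertex 0.2 2.4 3.3
   vertex 1.3 3.7 0.1
  endloop
 endfacet
 facet normal -0.788 -0.189 -0.585
  outer loop
   vertex 0.9 3.2 0.8
   vertex 1.3 3.7 0.1
   vertex 1.6 0.9 0.6
  endloop
 endfacet
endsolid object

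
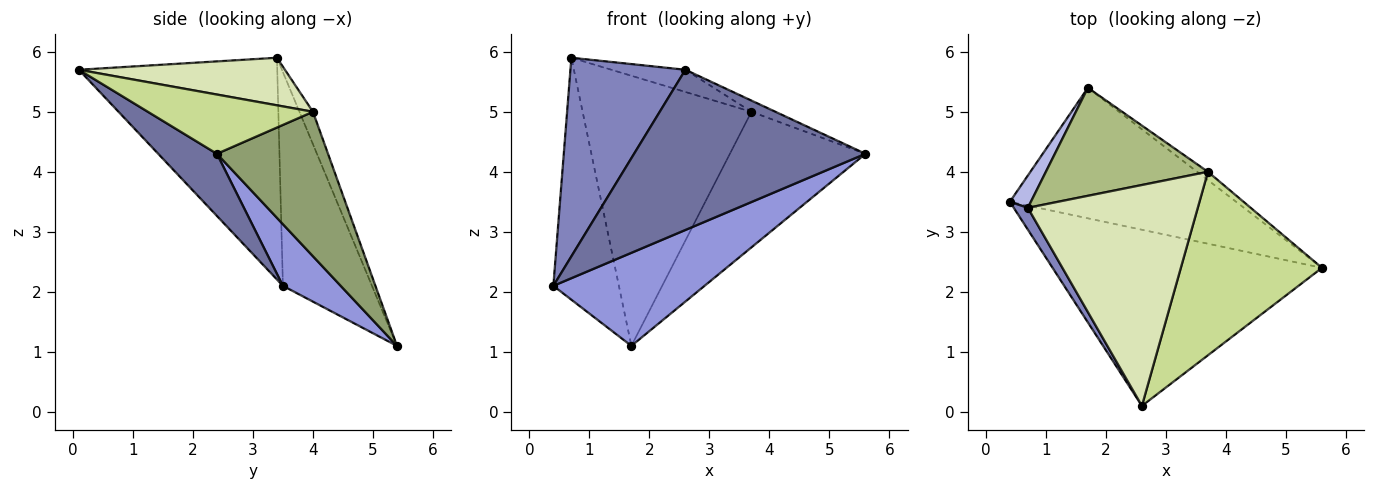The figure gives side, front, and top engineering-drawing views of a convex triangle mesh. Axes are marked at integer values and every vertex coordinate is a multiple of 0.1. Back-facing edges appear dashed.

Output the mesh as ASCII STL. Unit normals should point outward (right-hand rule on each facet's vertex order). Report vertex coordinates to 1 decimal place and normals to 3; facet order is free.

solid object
 facet normal 0.168 -0.663 -0.729
  outer loop
   vertex 2.6 0.1 5.7
   vertex 0.4 3.5 2.1
   vertex 5.6 2.4 4.3
  endloop
 endfacet
 facet normal -0.864 -0.501 0.055
  outer loop
   vertex 0.7 3.4 5.9
   vertex 0.4 3.5 2.1
   vertex 2.6 0.1 5.7
  endloop
 endfacet
 facet normal 0.217 -0.567 -0.795
  outer loop
   vertex 1.7 5.4 1.1
   vertex 5.6 2.4 4.3
   vertex 0.4 3.5 2.1
  endloop
 endfacet
 facet normal -0.803 0.591 0.079
  outer loop
   vertex 1.7 5.4 1.1
   vertex 0.4 3.5 2.1
   vertex 0.7 3.4 5.9
  endloop
 endfacet
 facet normal 0.633 0.773 -0.047
  outer loop
   vertex 3.7 4.0 5.0
   vertex 5.6 2.4 4.3
   vertex 1.7 5.4 1.1
  endloop
 endfacet
 facet normal -0.074 0.926 0.370
  outer loop
   vertex 3.7 4.0 5.0
   vertex 1.7 5.4 1.1
   vertex 0.7 3.4 5.9
  endloop
 endfacet
 facet normal 0.387 0.056 0.921
  outer loop
   vertex 3.7 4.0 5.0
   vertex 2.6 0.1 5.7
   vertex 5.6 2.4 4.3
  endloop
 endfacet
 facet normal 0.268 0.096 0.959
  outer loop
   vertex 3.7 4.0 5.0
   vertex 0.7 3.4 5.9
   vertex 2.6 0.1 5.7
  endloop
 endfacet
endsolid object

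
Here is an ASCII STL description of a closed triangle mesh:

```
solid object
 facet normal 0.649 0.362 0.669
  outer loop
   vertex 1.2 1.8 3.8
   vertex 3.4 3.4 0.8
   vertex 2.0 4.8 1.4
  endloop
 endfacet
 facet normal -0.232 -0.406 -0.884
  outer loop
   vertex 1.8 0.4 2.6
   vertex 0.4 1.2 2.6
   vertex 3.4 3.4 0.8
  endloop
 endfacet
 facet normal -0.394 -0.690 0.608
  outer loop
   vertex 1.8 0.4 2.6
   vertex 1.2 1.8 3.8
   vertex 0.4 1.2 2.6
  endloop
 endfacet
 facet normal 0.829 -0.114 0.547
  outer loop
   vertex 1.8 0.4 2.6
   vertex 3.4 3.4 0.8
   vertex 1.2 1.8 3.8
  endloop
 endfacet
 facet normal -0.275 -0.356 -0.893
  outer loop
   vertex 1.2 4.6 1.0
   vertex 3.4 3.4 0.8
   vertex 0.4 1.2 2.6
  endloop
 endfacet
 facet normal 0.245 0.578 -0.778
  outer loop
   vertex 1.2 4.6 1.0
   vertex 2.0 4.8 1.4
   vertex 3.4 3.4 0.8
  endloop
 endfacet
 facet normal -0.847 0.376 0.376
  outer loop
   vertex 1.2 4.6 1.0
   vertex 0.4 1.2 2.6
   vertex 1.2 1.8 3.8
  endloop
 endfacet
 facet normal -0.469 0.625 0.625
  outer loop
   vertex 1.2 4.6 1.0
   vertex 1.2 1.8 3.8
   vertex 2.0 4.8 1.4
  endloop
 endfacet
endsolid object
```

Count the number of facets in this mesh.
8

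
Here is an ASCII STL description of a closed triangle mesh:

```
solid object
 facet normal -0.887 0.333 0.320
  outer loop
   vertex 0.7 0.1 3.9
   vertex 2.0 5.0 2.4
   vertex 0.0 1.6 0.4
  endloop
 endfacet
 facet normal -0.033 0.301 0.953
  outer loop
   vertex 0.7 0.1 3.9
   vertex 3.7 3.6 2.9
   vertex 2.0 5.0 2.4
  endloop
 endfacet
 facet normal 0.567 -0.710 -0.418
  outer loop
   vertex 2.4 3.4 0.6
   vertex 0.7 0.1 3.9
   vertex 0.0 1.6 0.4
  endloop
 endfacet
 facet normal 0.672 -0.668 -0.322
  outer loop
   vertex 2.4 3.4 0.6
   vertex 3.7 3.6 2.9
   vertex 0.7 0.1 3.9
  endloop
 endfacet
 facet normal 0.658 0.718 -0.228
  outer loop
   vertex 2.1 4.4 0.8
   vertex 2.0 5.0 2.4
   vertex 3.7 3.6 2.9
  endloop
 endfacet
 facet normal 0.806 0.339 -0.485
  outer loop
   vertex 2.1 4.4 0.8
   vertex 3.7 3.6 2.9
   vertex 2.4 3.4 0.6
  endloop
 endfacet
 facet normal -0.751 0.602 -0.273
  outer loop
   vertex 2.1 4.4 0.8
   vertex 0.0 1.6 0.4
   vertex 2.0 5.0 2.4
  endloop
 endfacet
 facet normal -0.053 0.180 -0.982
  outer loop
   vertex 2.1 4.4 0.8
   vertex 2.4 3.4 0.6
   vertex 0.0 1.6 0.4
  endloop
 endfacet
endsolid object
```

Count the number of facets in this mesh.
8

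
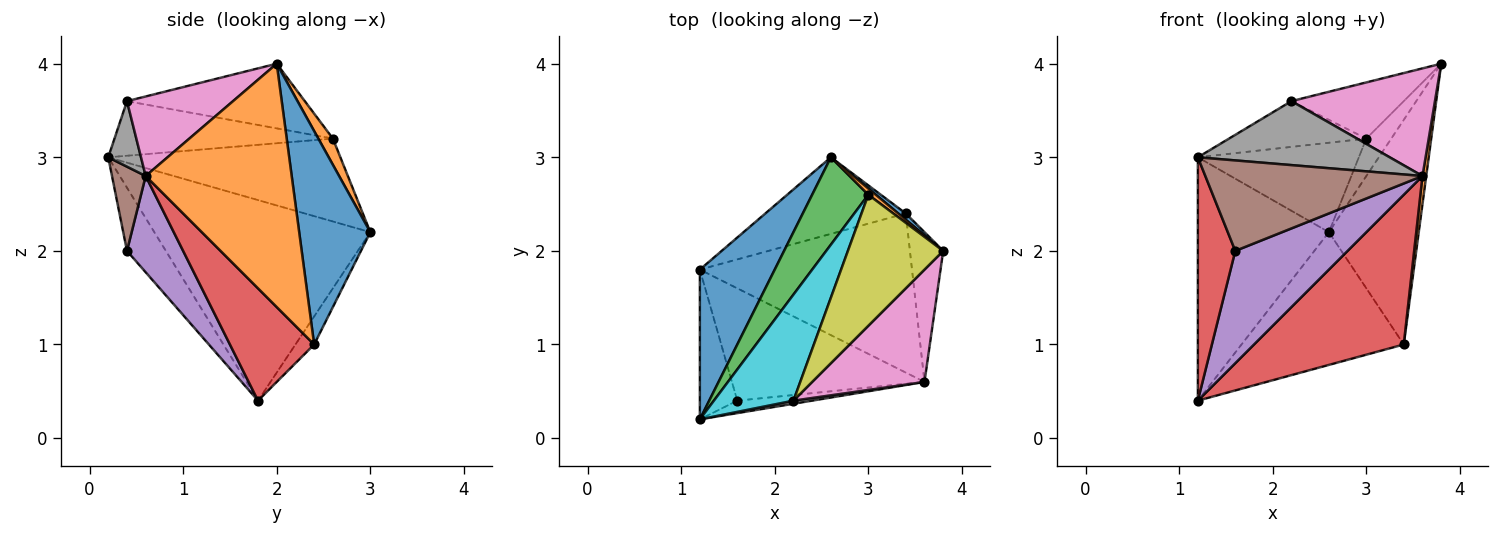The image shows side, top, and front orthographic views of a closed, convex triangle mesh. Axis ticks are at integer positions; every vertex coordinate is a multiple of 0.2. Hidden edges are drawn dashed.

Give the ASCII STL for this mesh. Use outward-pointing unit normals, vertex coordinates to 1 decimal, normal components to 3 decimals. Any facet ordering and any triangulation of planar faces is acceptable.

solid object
 facet normal -0.814 0.494 0.304
  outer loop
   vertex 2.6 3.0 2.2
   vertex 1.2 1.8 0.4
   vertex 1.2 0.2 3.0
  endloop
 endfacet
 facet normal 0.499 0.855 0.142
  outer loop
   vertex 3.0 2.6 3.2
   vertex 3.8 2.0 4.0
   vertex 2.6 3.0 2.2
  endloop
 endfacet
 facet normal -0.718 0.498 0.486
  outer loop
   vertex 3.0 2.6 3.2
   vertex 2.6 3.0 2.2
   vertex 1.2 0.2 3.0
  endloop
 endfacet
 facet normal -0.662 -0.638 -0.393
  outer loop
   vertex 1.6 0.4 2.0
   vertex 1.2 0.2 3.0
   vertex 1.2 1.8 0.4
  endloop
 endfacet
 facet normal 0.333 -0.667 -0.667
  outer loop
   vertex 1.6 0.4 2.0
   vertex 1.2 1.8 0.4
   vertex 3.6 0.6 2.8
  endloop
 endfacet
 facet normal 0.152 -0.979 -0.135
  outer loop
   vertex 1.6 0.4 2.0
   vertex 3.6 0.6 2.8
   vertex 1.2 0.2 3.0
  endloop
 endfacet
 facet normal 0.455 -0.616 0.643
  outer loop
   vertex 2.2 0.4 3.6
   vertex 3.6 0.6 2.8
   vertex 3.8 2.0 4.0
  endloop
 endfacet
 facet normal 0.168 -0.985 0.048
  outer loop
   vertex 2.2 0.4 3.6
   vertex 1.2 0.2 3.0
   vertex 3.6 0.6 2.8
  endloop
 endfacet
 facet normal -0.529 0.334 0.780
  outer loop
   vertex 2.2 0.4 3.6
   vertex 3.8 2.0 4.0
   vertex 3.0 2.6 3.2
  endloop
 endfacet
 facet normal -0.533 0.335 0.777
  outer loop
   vertex 2.2 0.4 3.6
   vertex 3.0 2.6 3.2
   vertex 1.2 0.2 3.0
  endloop
 endfacet
 facet normal 0.621 0.784 0.022
  outer loop
   vertex 3.4 2.4 1.0
   vertex 2.6 3.0 2.2
   vertex 3.8 2.0 4.0
  endloop
 endfacet
 facet normal 0.990 -0.025 -0.135
  outer loop
   vertex 3.4 2.4 1.0
   vertex 3.8 2.0 4.0
   vertex 3.6 0.6 2.8
  endloop
 endfacet
 facet normal -0.099 0.862 -0.497
  outer loop
   vertex 3.4 2.4 1.0
   vertex 1.2 1.8 0.4
   vertex 2.6 3.0 2.2
  endloop
 endfacet
 facet normal 0.360 -0.639 -0.679
  outer loop
   vertex 3.4 2.4 1.0
   vertex 3.6 0.6 2.8
   vertex 1.2 1.8 0.4
  endloop
 endfacet
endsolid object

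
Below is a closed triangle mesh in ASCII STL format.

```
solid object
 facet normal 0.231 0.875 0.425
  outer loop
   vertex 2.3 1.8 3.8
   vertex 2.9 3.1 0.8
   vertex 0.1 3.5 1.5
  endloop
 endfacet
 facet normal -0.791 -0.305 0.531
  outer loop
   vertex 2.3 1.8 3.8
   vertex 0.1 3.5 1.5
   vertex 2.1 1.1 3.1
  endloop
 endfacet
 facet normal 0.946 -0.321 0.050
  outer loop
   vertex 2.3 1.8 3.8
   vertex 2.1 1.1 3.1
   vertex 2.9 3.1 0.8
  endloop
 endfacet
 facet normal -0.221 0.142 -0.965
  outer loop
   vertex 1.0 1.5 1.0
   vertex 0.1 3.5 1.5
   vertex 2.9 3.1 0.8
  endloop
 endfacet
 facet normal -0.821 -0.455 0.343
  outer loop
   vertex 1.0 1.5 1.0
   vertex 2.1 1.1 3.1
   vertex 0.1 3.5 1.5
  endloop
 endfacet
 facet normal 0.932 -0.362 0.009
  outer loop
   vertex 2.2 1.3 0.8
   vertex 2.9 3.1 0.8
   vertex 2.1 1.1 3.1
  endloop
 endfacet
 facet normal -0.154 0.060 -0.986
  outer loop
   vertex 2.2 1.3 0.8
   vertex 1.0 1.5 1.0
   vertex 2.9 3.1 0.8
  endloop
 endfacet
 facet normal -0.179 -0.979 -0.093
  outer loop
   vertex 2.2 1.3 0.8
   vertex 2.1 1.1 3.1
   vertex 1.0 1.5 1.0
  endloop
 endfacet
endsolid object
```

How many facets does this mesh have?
8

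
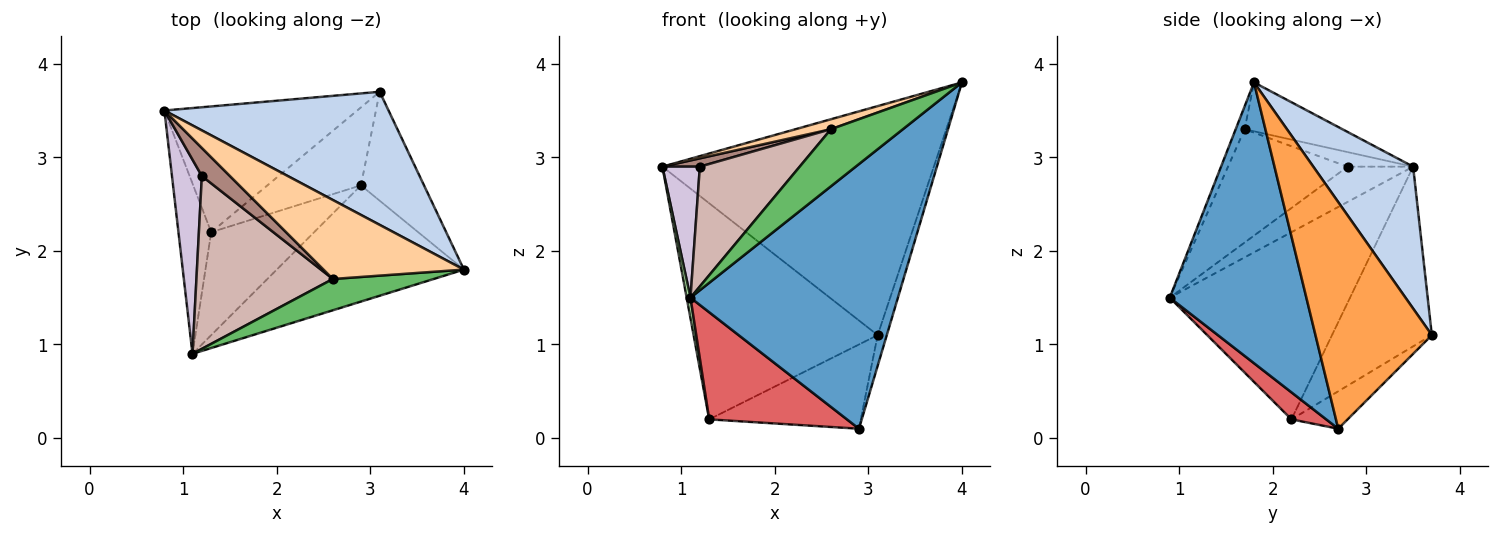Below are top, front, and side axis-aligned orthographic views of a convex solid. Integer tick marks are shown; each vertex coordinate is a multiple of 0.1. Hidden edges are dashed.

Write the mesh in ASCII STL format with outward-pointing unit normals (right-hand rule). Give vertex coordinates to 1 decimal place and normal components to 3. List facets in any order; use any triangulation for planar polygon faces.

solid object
 facet normal 0.516 -0.784 -0.344
  outer loop
   vertex 2.9 2.7 0.1
   vertex 4.0 1.8 3.8
   vertex 1.1 0.9 1.5
  endloop
 endfacet
 facet normal 0.303 0.824 0.479
  outer loop
   vertex 3.1 3.7 1.1
   vertex 0.8 3.5 2.9
   vertex 4.0 1.8 3.8
  endloop
 endfacet
 facet normal 0.961 0.075 -0.267
  outer loop
   vertex 3.1 3.7 1.1
   vertex 4.0 1.8 3.8
   vertex 2.9 2.7 0.1
  endloop
 endfacet
 facet normal -0.326 -0.118 0.938
  outer loop
   vertex 2.6 1.7 3.3
   vertex 4.0 1.8 3.8
   vertex 0.8 3.5 2.9
  endloop
 endfacet
 facet normal -0.108 -0.872 0.478
  outer loop
   vertex 2.6 1.7 3.3
   vertex 1.1 0.9 1.5
   vertex 4.0 1.8 3.8
  endloop
 endfacet
 facet normal -0.985 -0.021 -0.172
  outer loop
   vertex 1.3 2.2 0.2
   vertex 1.1 0.9 1.5
   vertex 0.8 3.5 2.9
  endloop
 endfacet
 facet normal 0.179 -0.709 -0.682
  outer loop
   vertex 1.3 2.2 0.2
   vertex 2.9 2.7 0.1
   vertex 1.1 0.9 1.5
  endloop
 endfacet
 facet normal -0.424 0.783 -0.455
  outer loop
   vertex 1.3 2.2 0.2
   vertex 0.8 3.5 2.9
   vertex 3.1 3.7 1.1
  endloop
 endfacet
 facet normal -0.262 0.708 -0.656
  outer loop
   vertex 1.3 2.2 0.2
   vertex 3.1 3.7 1.1
   vertex 2.9 2.7 0.1
  endloop
 endfacet
 facet normal -0.699 -0.400 0.592
  outer loop
   vertex 1.2 2.8 2.9
   vertex 0.8 3.5 2.9
   vertex 1.1 0.9 1.5
  endloop
 endfacet
 facet normal -0.445 -0.254 0.859
  outer loop
   vertex 1.2 2.8 2.9
   vertex 2.6 1.7 3.3
   vertex 0.8 3.5 2.9
  endloop
 endfacet
 facet normal -0.564 -0.471 0.679
  outer loop
   vertex 1.2 2.8 2.9
   vertex 1.1 0.9 1.5
   vertex 2.6 1.7 3.3
  endloop
 endfacet
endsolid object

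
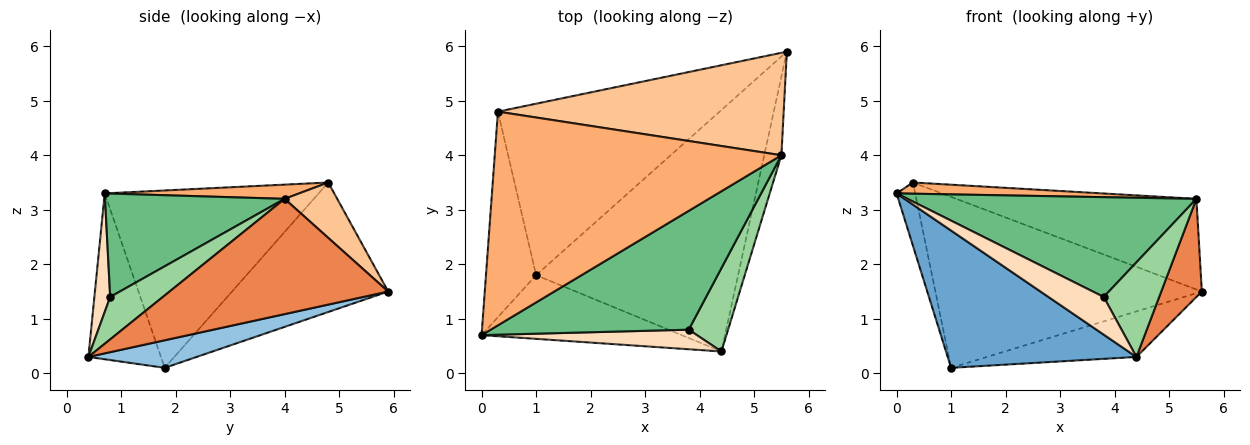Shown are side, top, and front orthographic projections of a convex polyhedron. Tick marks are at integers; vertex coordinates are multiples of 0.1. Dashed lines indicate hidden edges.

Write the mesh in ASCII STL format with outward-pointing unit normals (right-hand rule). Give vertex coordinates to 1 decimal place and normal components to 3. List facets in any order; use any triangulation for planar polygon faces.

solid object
 facet normal -0.329 -0.857 -0.397
  outer loop
   vertex 1.0 1.8 0.1
   vertex 4.4 0.4 0.3
   vertex 0.0 0.7 3.3
  endloop
 endfacet
 facet normal 0.133 0.184 -0.974
  outer loop
   vertex 1.0 1.8 0.1
   vertex 5.6 5.9 1.5
   vertex 4.4 0.4 0.3
  endloop
 endfacet
 facet normal -0.959 0.083 -0.271
  outer loop
   vertex 0.3 4.8 3.5
   vertex 1.0 1.8 0.1
   vertex 0.0 0.7 3.3
  endloop
 endfacet
 facet normal -0.382 0.652 -0.654
  outer loop
   vertex 0.3 4.8 3.5
   vertex 5.6 5.9 1.5
   vertex 1.0 1.8 0.1
  endloop
 endfacet
 facet normal 0.973 -0.181 -0.145
  outer loop
   vertex 5.5 4.0 3.2
   vertex 4.4 0.4 0.3
   vertex 5.6 5.9 1.5
  endloop
 endfacet
 facet normal 0.050 -0.052 0.997
  outer loop
   vertex 5.5 4.0 3.2
   vertex 0.3 4.8 3.5
   vertex 0.0 0.7 3.3
  endloop
 endfacet
 facet normal 0.144 0.656 0.741
  outer loop
   vertex 5.5 4.0 3.2
   vertex 5.6 5.9 1.5
   vertex 0.3 4.8 3.5
  endloop
 endfacet
 facet normal 0.246 -0.860 0.447
  outer loop
   vertex 3.8 0.8 1.4
   vertex 0.0 0.7 3.3
   vertex 4.4 0.4 0.3
  endloop
 endfacet
 facet normal 0.371 -0.597 0.711
  outer loop
   vertex 3.8 0.8 1.4
   vertex 5.5 4.0 3.2
   vertex 0.0 0.7 3.3
  endloop
 endfacet
 facet normal 0.580 -0.611 0.539
  outer loop
   vertex 3.8 0.8 1.4
   vertex 4.4 0.4 0.3
   vertex 5.5 4.0 3.2
  endloop
 endfacet
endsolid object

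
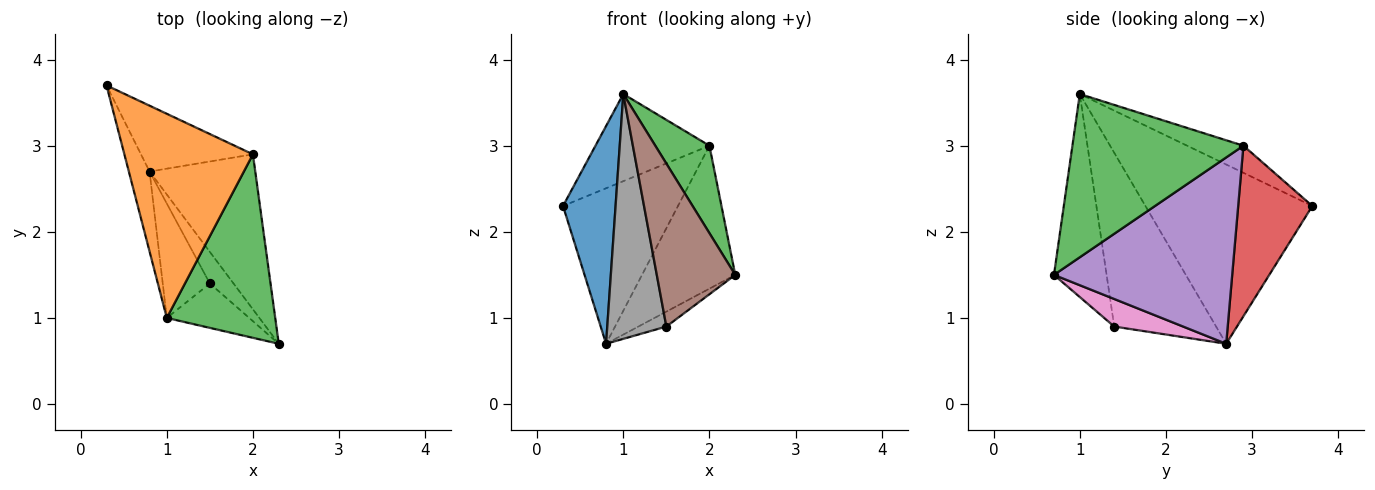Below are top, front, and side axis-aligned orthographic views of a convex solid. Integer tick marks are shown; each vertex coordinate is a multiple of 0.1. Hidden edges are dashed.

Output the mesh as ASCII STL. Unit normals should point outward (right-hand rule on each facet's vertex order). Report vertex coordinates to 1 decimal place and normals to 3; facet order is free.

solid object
 facet normal -0.948 -0.299 -0.110
  outer loop
   vertex 0.8 2.7 0.7
   vertex 1.0 1.0 3.6
   vertex 0.3 3.7 2.3
  endloop
 endfacet
 facet normal -0.190 0.385 0.903
  outer loop
   vertex 2.0 2.9 3.0
   vertex 0.3 3.7 2.3
   vertex 1.0 1.0 3.6
  endloop
 endfacet
 facet normal 0.805 -0.255 0.535
  outer loop
   vertex 2.0 2.9 3.0
   vertex 1.0 1.0 3.6
   vertex 2.3 0.7 1.5
  endloop
 endfacet
 facet normal 0.511 0.792 -0.335
  outer loop
   vertex 2.0 2.9 3.0
   vertex 0.8 2.7 0.7
   vertex 0.3 3.7 2.3
  endloop
 endfacet
 facet normal 0.792 0.414 -0.449
  outer loop
   vertex 2.0 2.9 3.0
   vertex 2.3 0.7 1.5
   vertex 0.8 2.7 0.7
  endloop
 endfacet
 facet normal -0.543 -0.810 -0.221
  outer loop
   vertex 1.5 1.4 0.9
   vertex 2.3 0.7 1.5
   vertex 1.0 1.0 3.6
  endloop
 endfacet
 facet normal 0.725 0.294 -0.623
  outer loop
   vertex 1.5 1.4 0.9
   vertex 0.8 2.7 0.7
   vertex 2.3 0.7 1.5
  endloop
 endfacet
 facet normal -0.842 -0.489 -0.228
  outer loop
   vertex 1.5 1.4 0.9
   vertex 1.0 1.0 3.6
   vertex 0.8 2.7 0.7
  endloop
 endfacet
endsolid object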